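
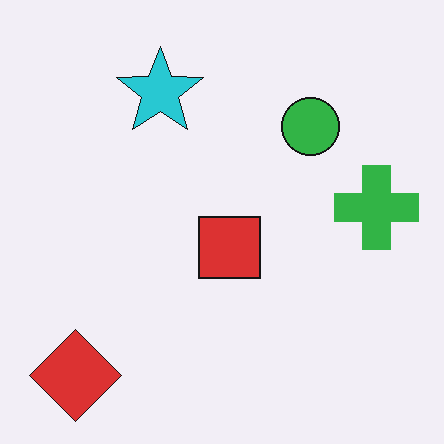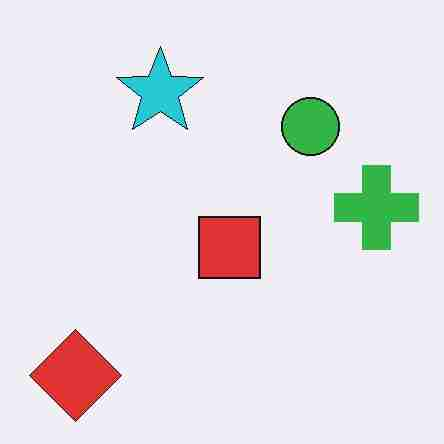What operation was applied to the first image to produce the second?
The image was heavily JPEG-compressed with obvious blocking artifacts.

Blocky 8×8 compression artifacts appear around shape edges and the flat background shows ringing — characteristic JPEG degradation.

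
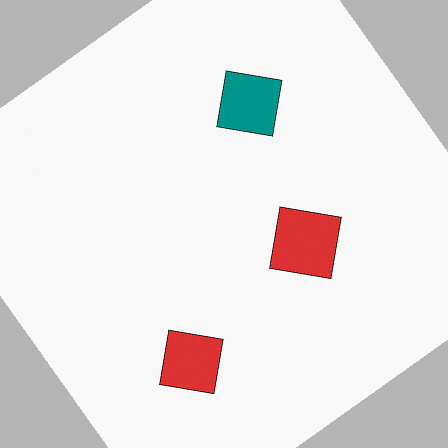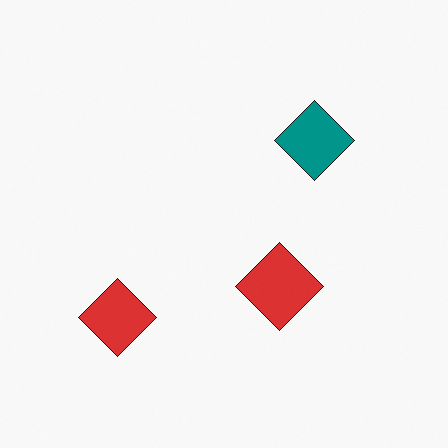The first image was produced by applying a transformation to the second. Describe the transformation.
The image was rotated counter-clockwise by a large amount — several tens of degrees.

Every shape is tilted by the same angle and the image corners show triangular fill wedges — a whole-image rotation by a non-right angle.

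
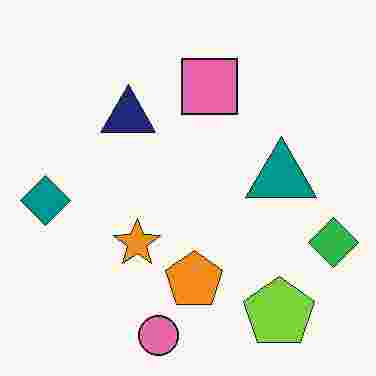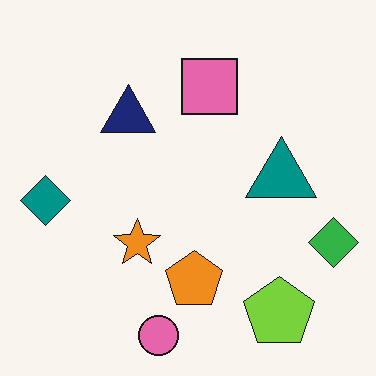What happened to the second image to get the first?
The image was heavily JPEG-compressed with obvious blocking artifacts.

Blocky 8×8 compression artifacts appear around shape edges and the flat background shows ringing — characteristic JPEG degradation.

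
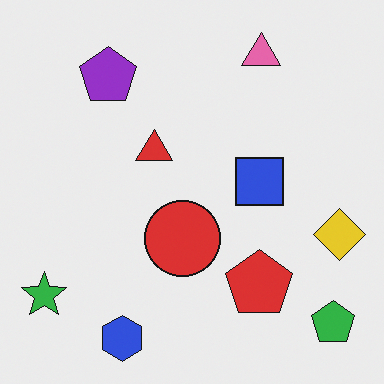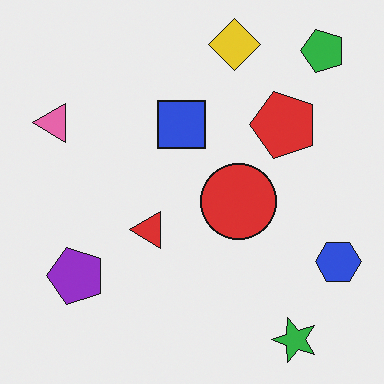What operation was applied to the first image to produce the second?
This is the original image rotated 90° counter-clockwise.

The green pentagon sits in the bottom-right of the first image and the top-right of the second — consistent with a whole-image 90° counter-clockwise rotation.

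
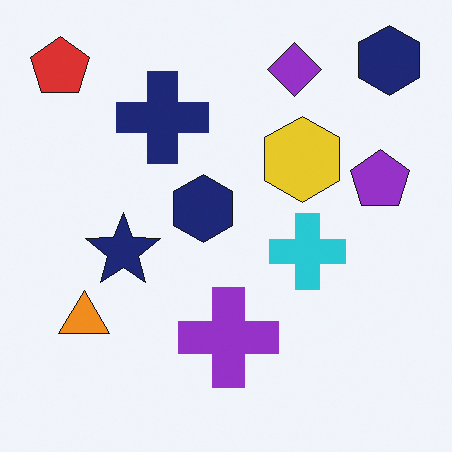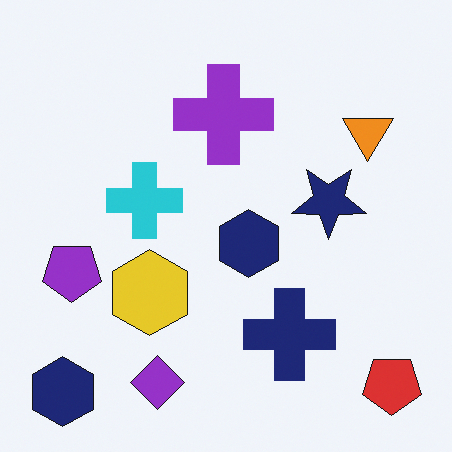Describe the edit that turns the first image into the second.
It was rotated 180°.

The red pentagon sits in the top-left of the first image and the bottom-right of the second — consistent with a whole-image 180° rotation.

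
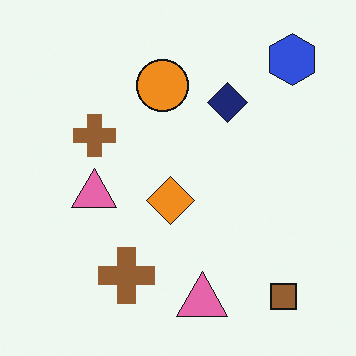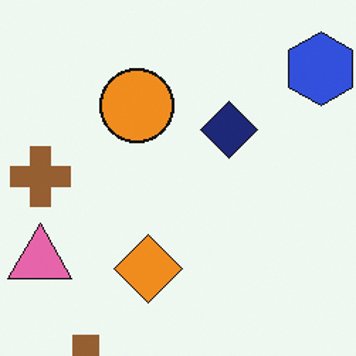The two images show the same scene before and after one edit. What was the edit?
The transformation is: cropped to a modestly smaller region and rescaled.

The visible shapes are larger and the field of view is narrower; shapes near the original edges may be partly or wholly outside the frame — a crop-and-rescale.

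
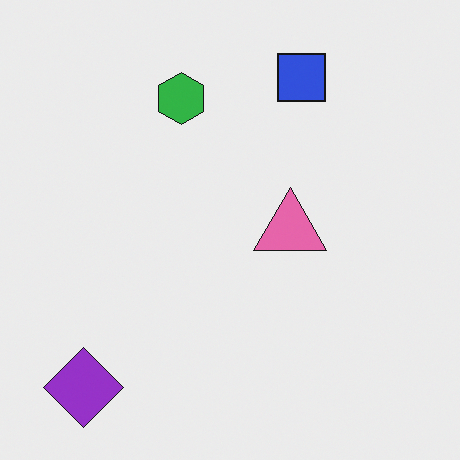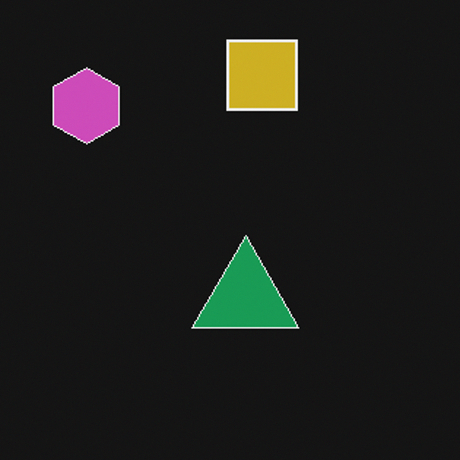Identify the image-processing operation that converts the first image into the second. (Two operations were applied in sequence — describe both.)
It was color-inverted (negative), then cropped slightly and scaled back up.

The light background has become dark and every shape's color is its complement — a photographic negative. The visible shapes are larger and the field of view is narrower; shapes near the original edges may be partly or wholly outside the frame — a crop-and-rescale.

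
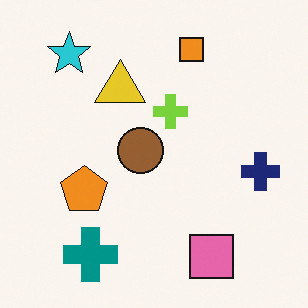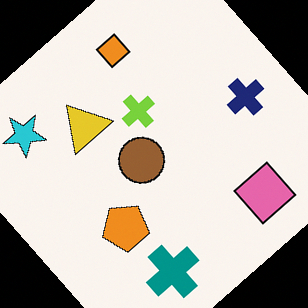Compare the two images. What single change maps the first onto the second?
The second image is the first rotated counter-clockwise by a large amount — several tens of degrees.

Every shape is tilted by the same angle and the image corners show triangular fill wedges — a whole-image rotation by a non-right angle.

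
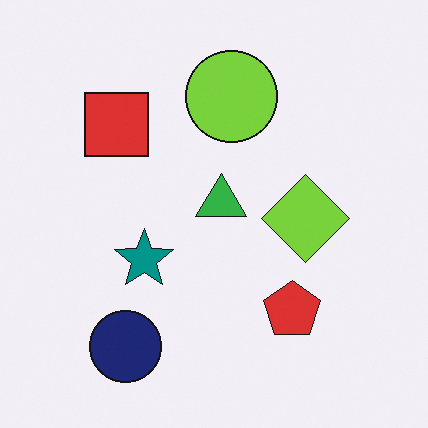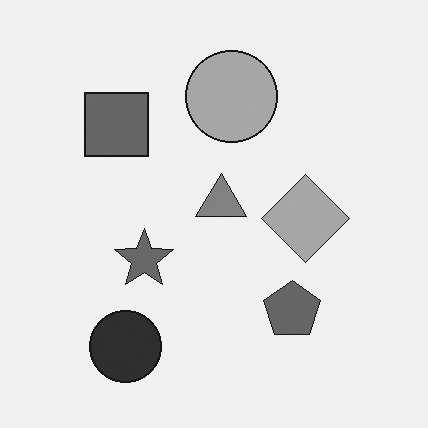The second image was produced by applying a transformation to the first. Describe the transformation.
The transformation is: converted to grayscale.

All color is removed — every shape is now a shade of grey.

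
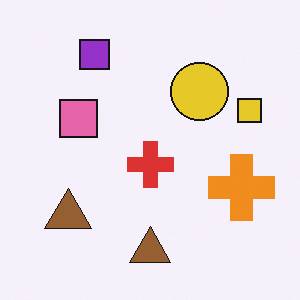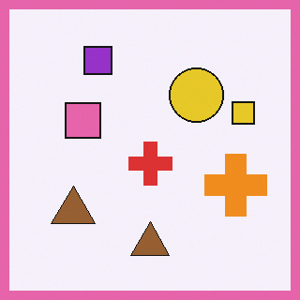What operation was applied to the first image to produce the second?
The image was framed with a pink border.

A solid pink frame runs around the edge of the second image, with the content slightly shrunk inside it.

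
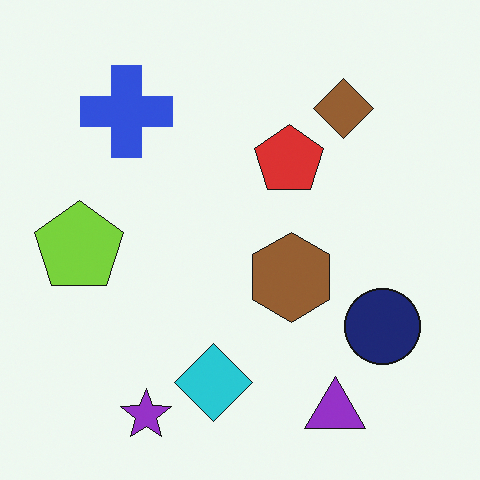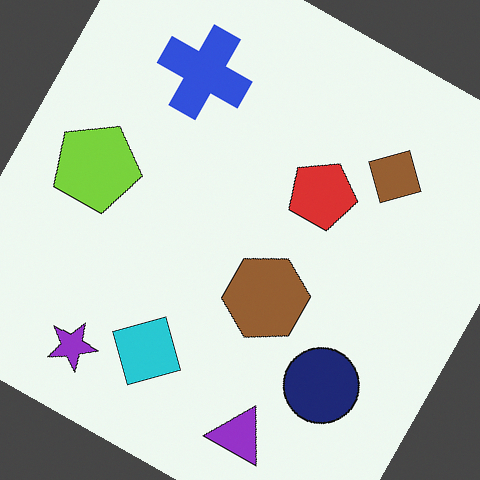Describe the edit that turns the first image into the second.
The image was rotated clockwise by a moderate amount.

Every shape is tilted by the same angle and the image corners show triangular fill wedges — a whole-image rotation by a non-right angle.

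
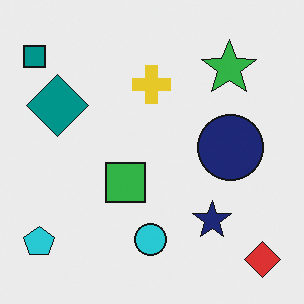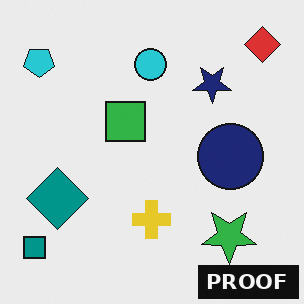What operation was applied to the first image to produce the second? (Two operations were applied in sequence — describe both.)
The transformation is: flipped vertically (top ↔ bottom), then watermarked with the text "PROOF" in the lower-right corner.

The red diamond is in the bottom-right of the first image and the top-right of the second — shapes on opposite sides of the horizontal midline have swapped in a mirror flip. A dark label reading "PROOF" appears in the lower-right corner.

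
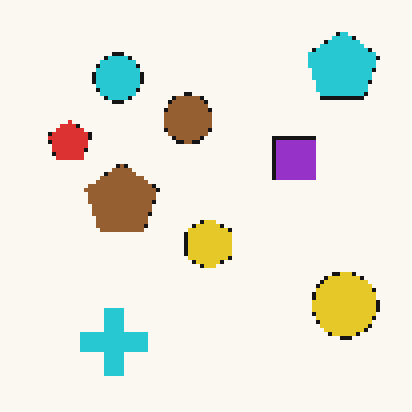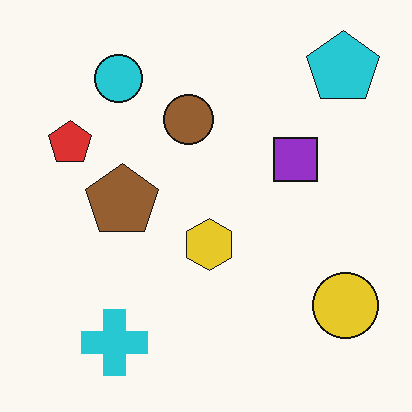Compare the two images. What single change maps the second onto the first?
Lightly pixelated (a mild mosaic effect).

Shapes are reduced to large square blocks; fine edges and outlines are lost — a downscale-then-upscale (mosaic) effect.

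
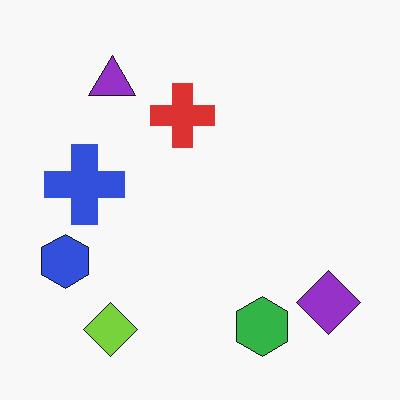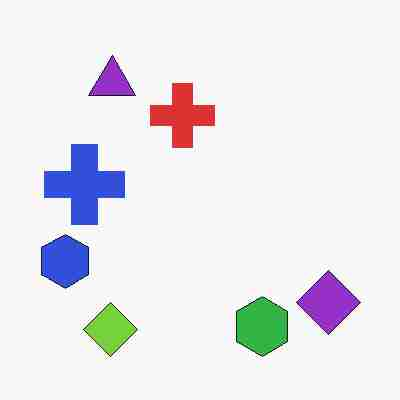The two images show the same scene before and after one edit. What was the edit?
The image was degraded with heavy JPEG compression.

Blocky 8×8 compression artifacts appear around shape edges and the flat background shows ringing — characteristic JPEG degradation.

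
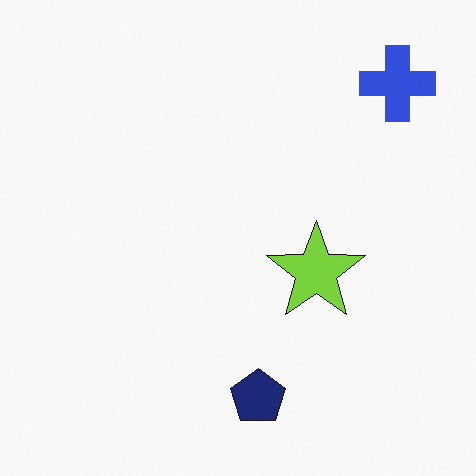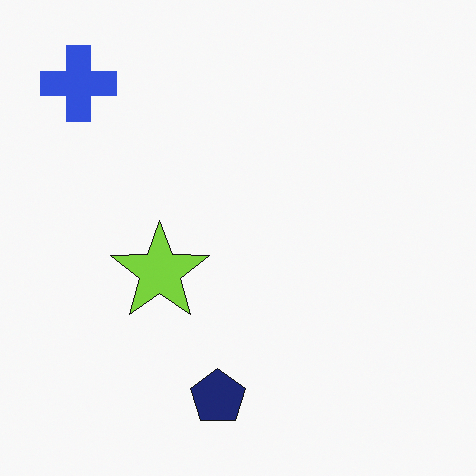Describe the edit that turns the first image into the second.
Flipped horizontally (left ↔ right).

The blue cross is in the top-right of the first image and the top-left of the second — shapes on opposite sides of the vertical midline have swapped in a mirror flip.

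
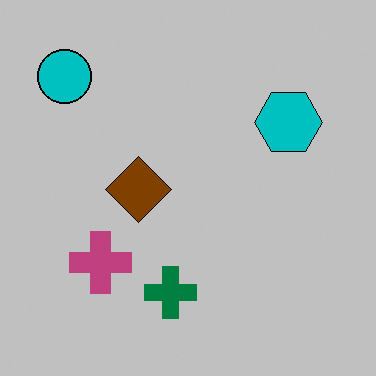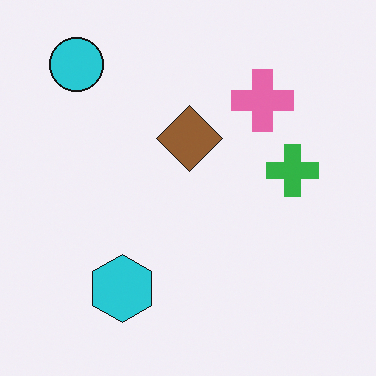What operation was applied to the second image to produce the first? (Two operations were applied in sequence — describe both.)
The first image is the second heavily posterized to just a handful of flat colors, then transposed (reflected across the top-left ↔ bottom-right diagonal).

Each flat color has snapped to a coarser quantized level — most visibly, the near-white background has dropped to a flat grey. Shapes have swapped their row and column positions — what was in the top-right is now in the bottom-left — a diagonal reflection.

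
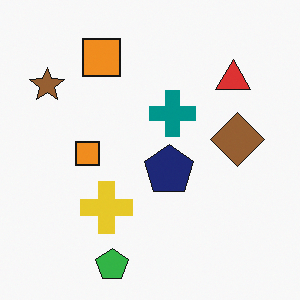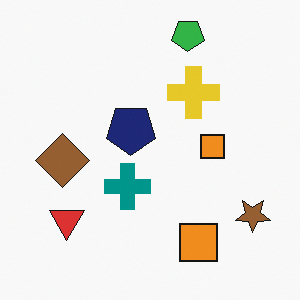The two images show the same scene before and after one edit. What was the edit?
It was rotated 180°.

The brown star sits in the top-left of the first image and the bottom-right of the second — consistent with a whole-image 180° rotation.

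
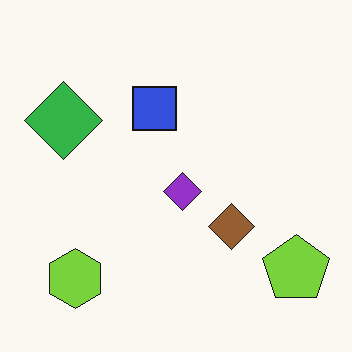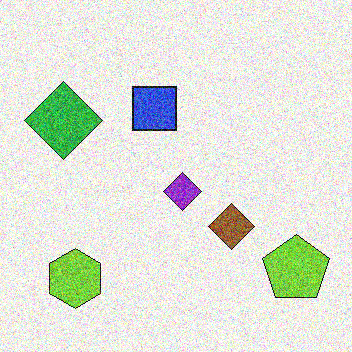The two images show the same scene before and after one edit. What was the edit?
Degraded with heavy additive noise.

Random speckle covers the whole image, including the flat background.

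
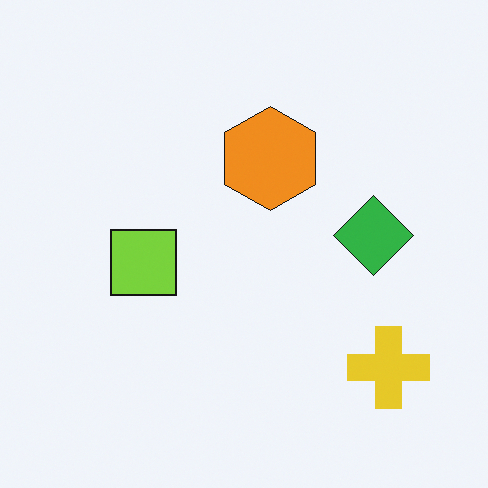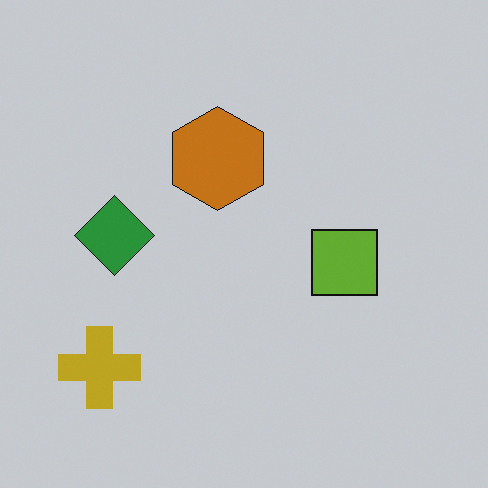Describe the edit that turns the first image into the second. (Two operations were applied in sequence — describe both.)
It was darkened a little, then flipped horizontally (left ↔ right).

Every pixel — background and shapes alike — is uniformly darkened. The yellow cross is in the bottom-right of the first image and the bottom-left of the second — shapes on opposite sides of the vertical midline have swapped in a mirror flip.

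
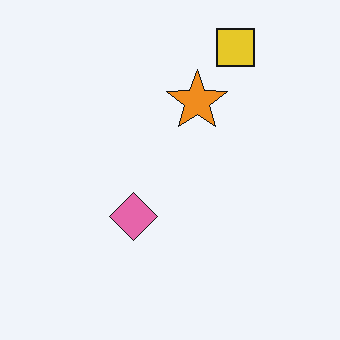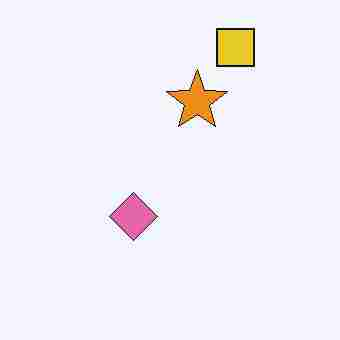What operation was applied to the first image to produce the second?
This is the original image degraded with heavy JPEG compression.

Blocky 8×8 compression artifacts appear around shape edges and the flat background shows ringing — characteristic JPEG degradation.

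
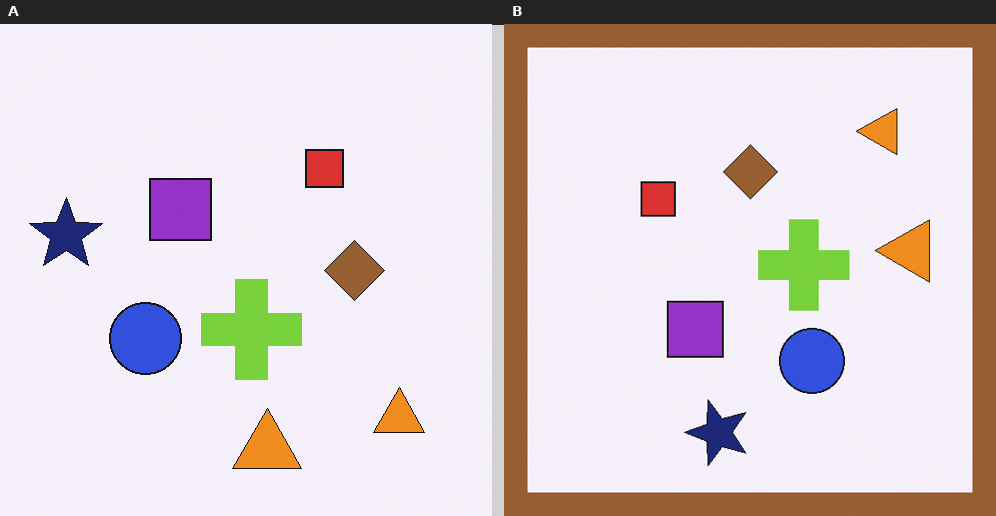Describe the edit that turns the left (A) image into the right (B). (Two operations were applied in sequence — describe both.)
This is the original image rotated 90° counter-clockwise, then framed with a brown border.

The navy star sits in the left of the left (A) image and the bottom of the right (B) — consistent with a whole-image 90° counter-clockwise rotation. A solid brown frame runs around the edge of the right (B) image, with the content slightly shrunk inside it.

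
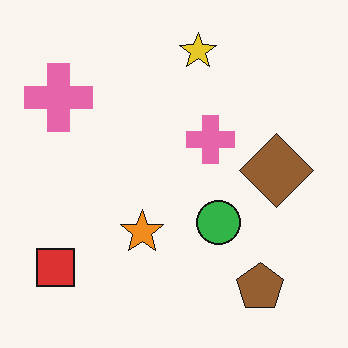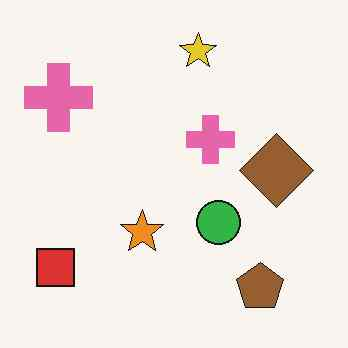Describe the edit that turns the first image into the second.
It was given moderate JPEG compression.

Blocky 8×8 compression artifacts appear around shape edges and the flat background shows ringing — characteristic JPEG degradation.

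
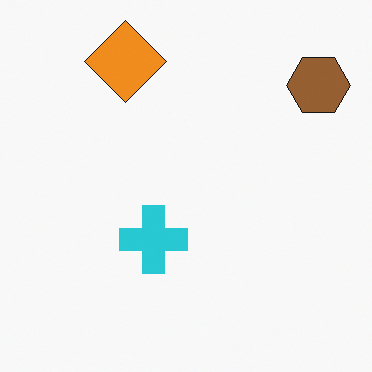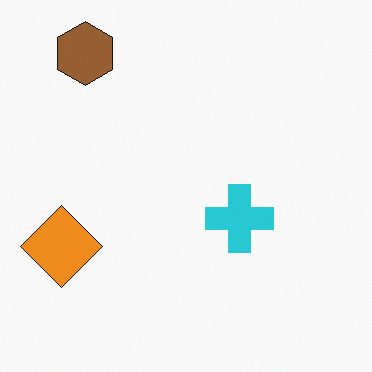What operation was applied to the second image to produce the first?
This is the original image rotated 90° clockwise.

The brown hexagon sits in the top-left of the second image and the top-right of the first — consistent with a whole-image 90° clockwise rotation.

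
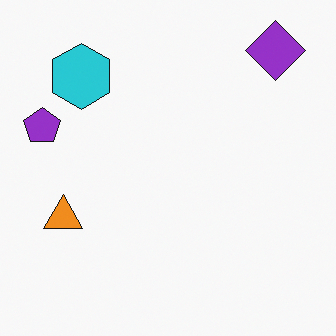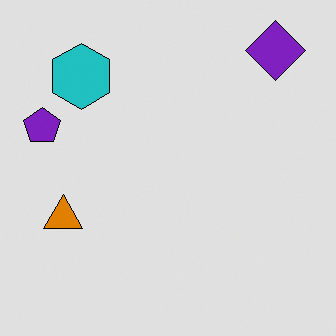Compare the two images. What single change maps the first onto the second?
The second image is the first posterized to a reduced palette.

Each flat color has snapped to a coarser quantized level — most visibly, the near-white background has dropped to a flat grey.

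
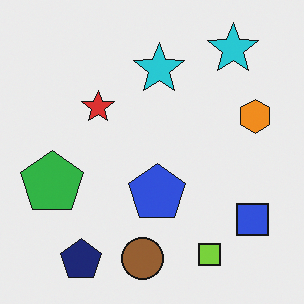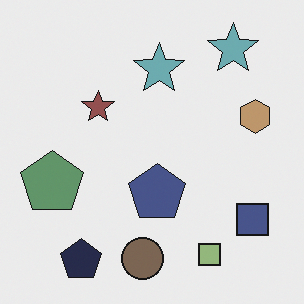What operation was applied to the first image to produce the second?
The transformation is: heavily desaturated.

All colors are more muted and greyish — a global saturation change.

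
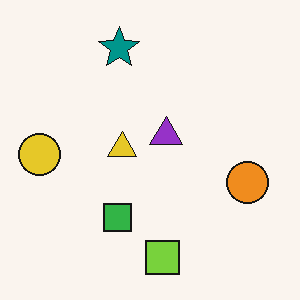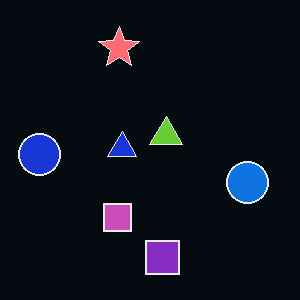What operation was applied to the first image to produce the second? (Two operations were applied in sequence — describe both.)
It was JPEG-compressed with visible artifacts, then color-inverted (negative).

Blocky 8×8 compression artifacts appear around shape edges and the flat background shows ringing — characteristic JPEG degradation. The light background has become dark and every shape's color is its complement — a photographic negative.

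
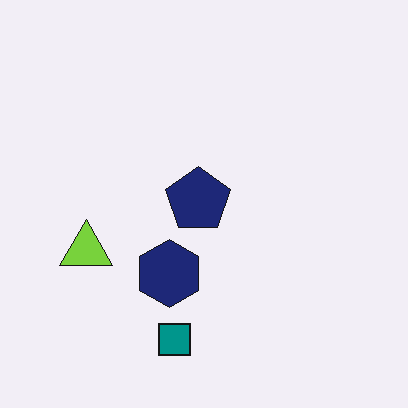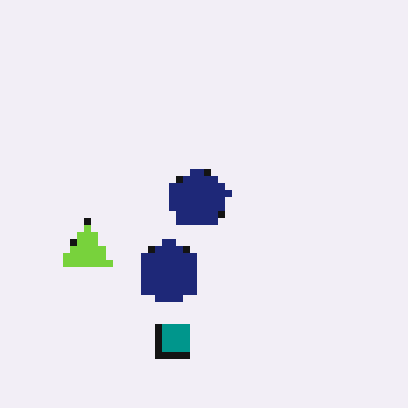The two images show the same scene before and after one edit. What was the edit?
Pixelated into visible square blocks.

Shapes are reduced to large square blocks; fine edges and outlines are lost — a downscale-then-upscale (mosaic) effect.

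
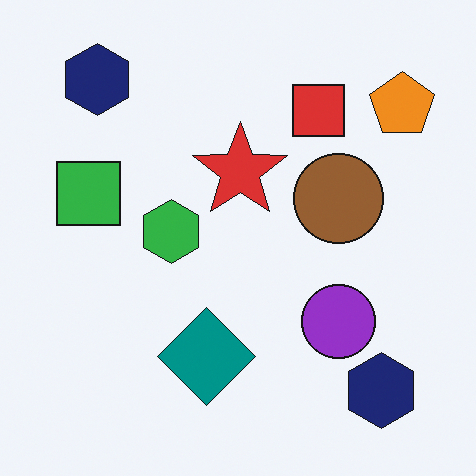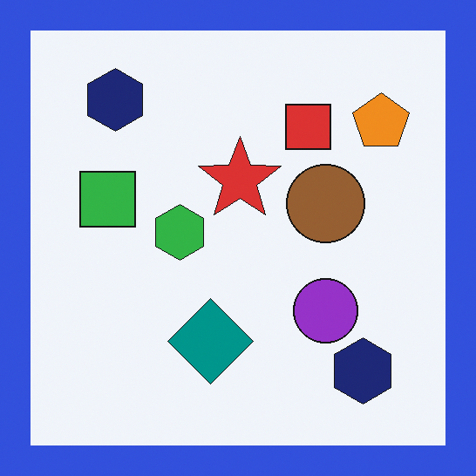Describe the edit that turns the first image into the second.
The image was framed with a blue border.

A solid blue frame runs around the edge of the second image, with the content slightly shrunk inside it.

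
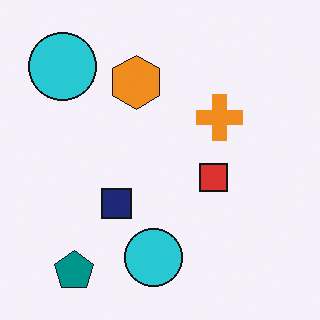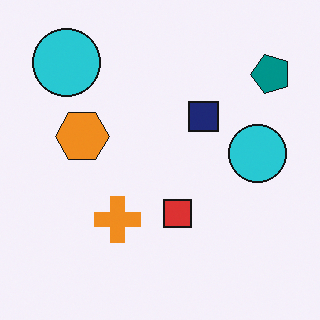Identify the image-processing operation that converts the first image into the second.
The transformation is: transposed (reflected across the top-left ↔ bottom-right diagonal).

Shapes have swapped their row and column positions — what was in the top-right is now in the bottom-left — a diagonal reflection.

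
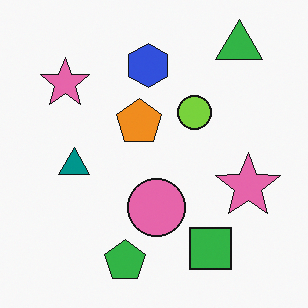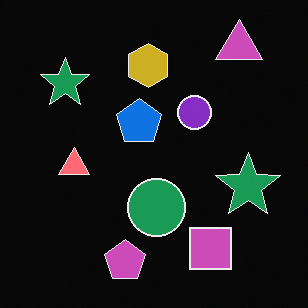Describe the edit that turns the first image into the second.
Color-inverted (negative).

The light background has become dark and every shape's color is its complement — a photographic negative.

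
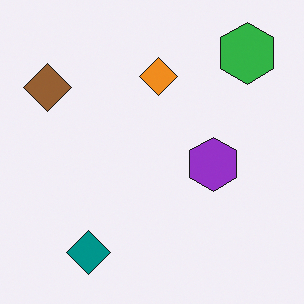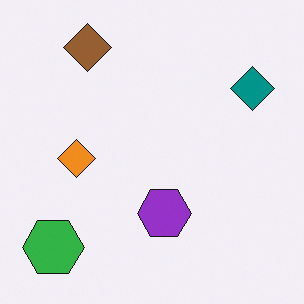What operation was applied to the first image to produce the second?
The image was transposed (reflected across the top-left ↔ bottom-right diagonal).

Shapes have swapped their row and column positions — what was in the top-right is now in the bottom-left — a diagonal reflection.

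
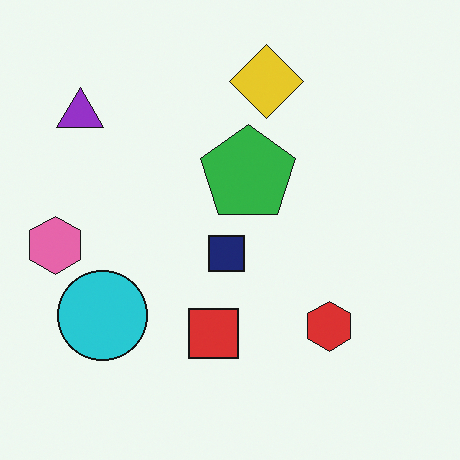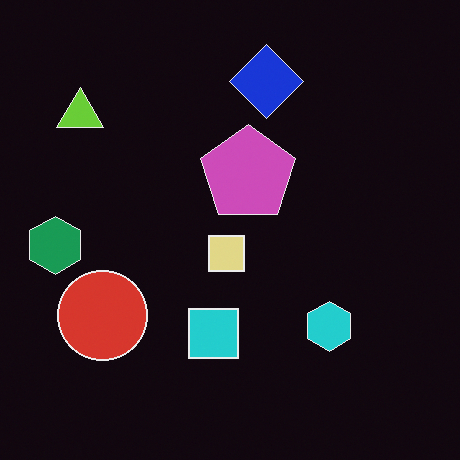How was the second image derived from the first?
This is the original image color-inverted (negative).

The light background has become dark and every shape's color is its complement — a photographic negative.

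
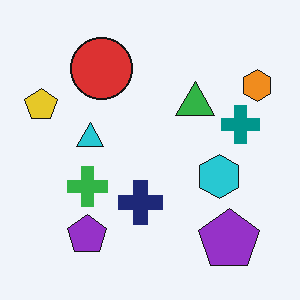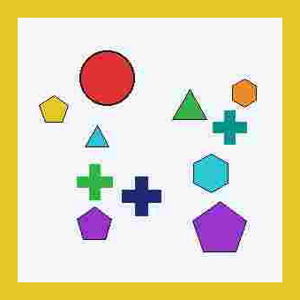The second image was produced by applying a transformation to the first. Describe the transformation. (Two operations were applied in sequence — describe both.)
Degraded with heavy JPEG compression, then framed with a yellow border.

Blocky 8×8 compression artifacts appear around shape edges and the flat background shows ringing — characteristic JPEG degradation. A solid yellow frame runs around the edge of the second image, with the content slightly shrunk inside it.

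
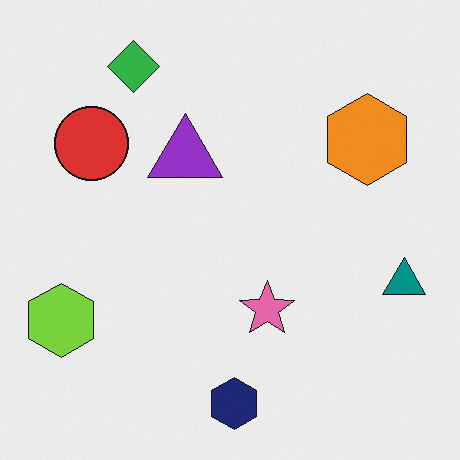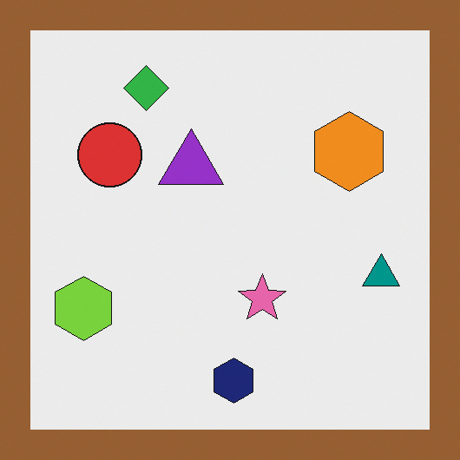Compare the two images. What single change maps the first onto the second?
Framed with a brown border.

A solid brown frame runs around the edge of the second image, with the content slightly shrunk inside it.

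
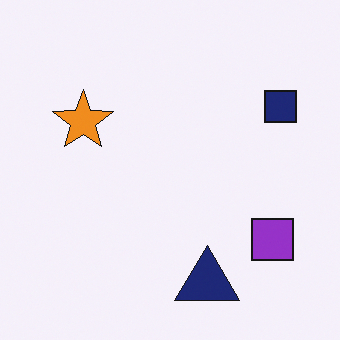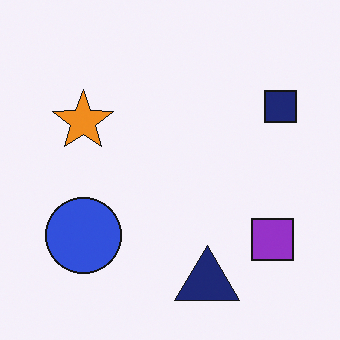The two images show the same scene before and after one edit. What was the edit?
Overlaid with an additional blue circle.

A blue circle appears in the second image that is absent from the first.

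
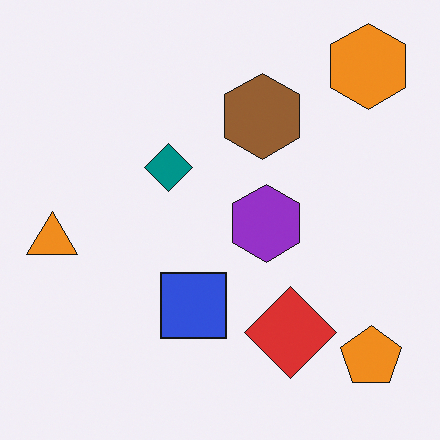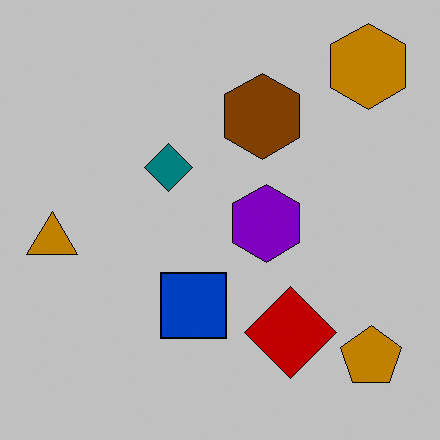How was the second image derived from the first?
It was heavily posterized to just a handful of flat colors.

Each flat color has snapped to a coarser quantized level — most visibly, the near-white background has dropped to a flat grey.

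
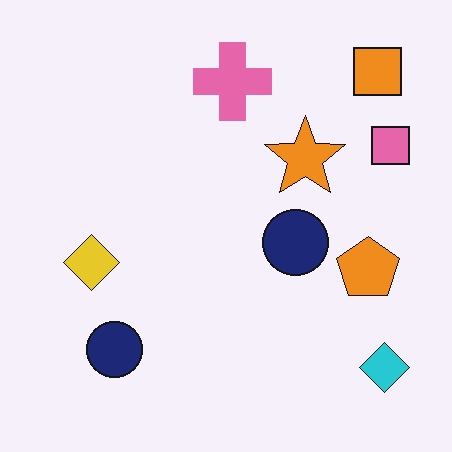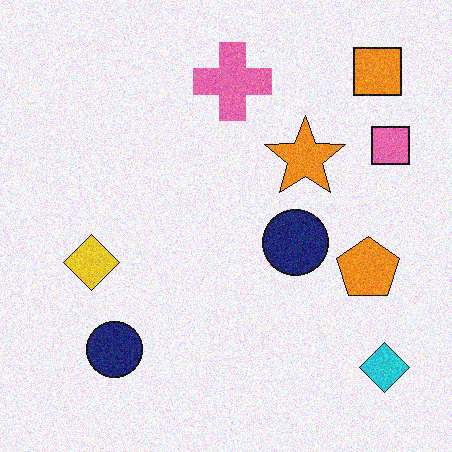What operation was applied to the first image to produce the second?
The transformation is: degraded with visible gaussian noise.

Random speckle covers the whole image, including the flat background.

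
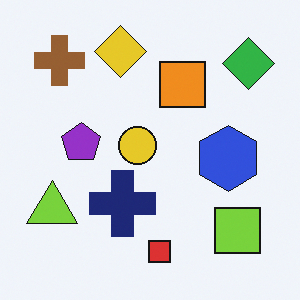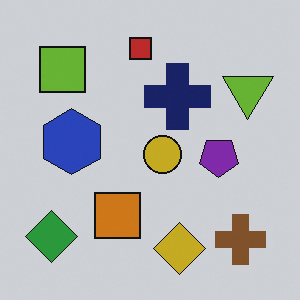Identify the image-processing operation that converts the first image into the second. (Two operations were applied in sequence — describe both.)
The image was rotated 180°, then slightly darkened.

The green diamond sits in the top-right of the first image and the bottom-left of the second — consistent with a whole-image 180° rotation. Every pixel — background and shapes alike — is uniformly darkened.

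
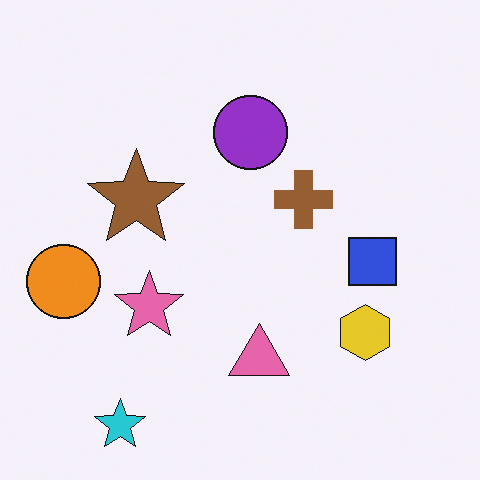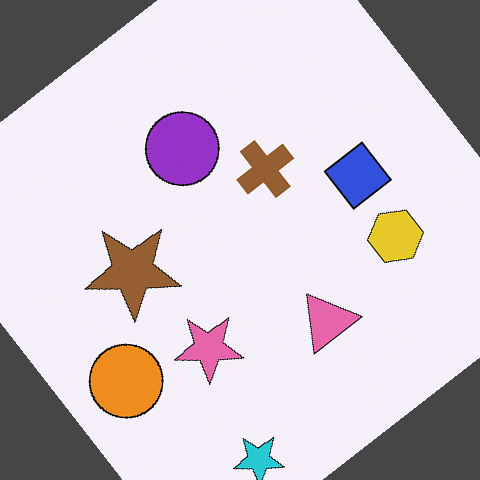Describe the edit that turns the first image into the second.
The second image is the first rotated counter-clockwise by a large amount — several tens of degrees.

Every shape is tilted by the same angle and the image corners show triangular fill wedges — a whole-image rotation by a non-right angle.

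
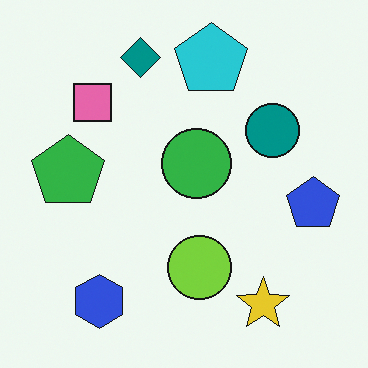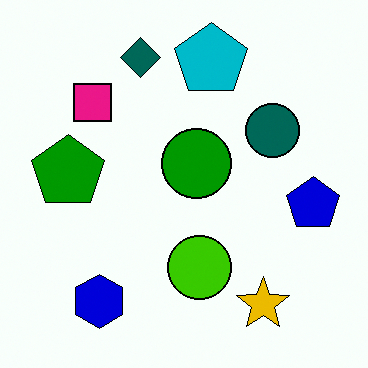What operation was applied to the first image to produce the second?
Given much higher contrast.

Tones are pushed away from mid-grey across the whole image — a global contrast change.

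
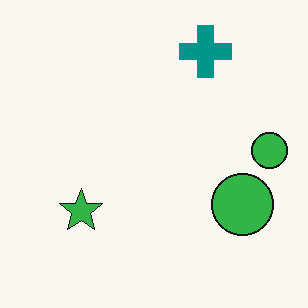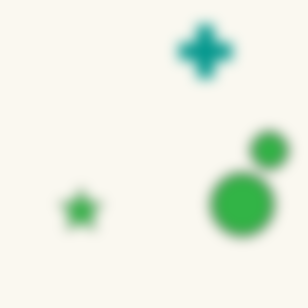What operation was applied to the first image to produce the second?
It was heavily blurred.

Shape edges and outlines are uniformly softened across the whole image.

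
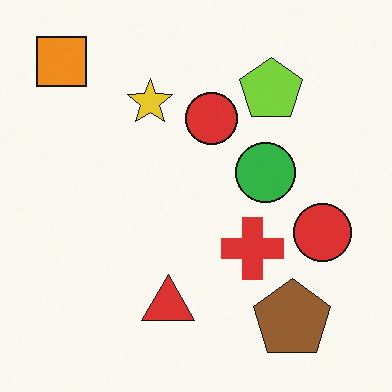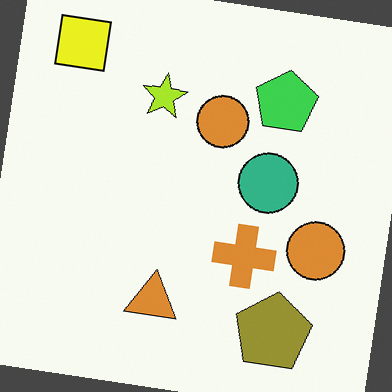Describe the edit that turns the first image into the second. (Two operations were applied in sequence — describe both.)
The image was hue-shifted slightly, then rotated clockwise by a small amount.

Every shape's color has rotated by the same amount around the hue wheel — a uniform hue shift. Every shape is tilted by the same angle and the image corners show triangular fill wedges — a whole-image rotation by a non-right angle.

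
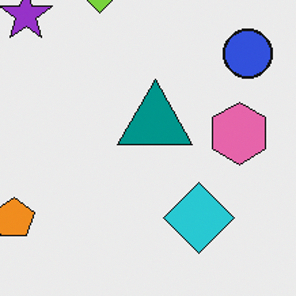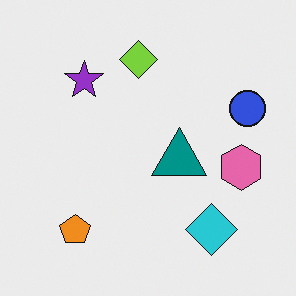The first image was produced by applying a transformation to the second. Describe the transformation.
The image was cropped slightly and scaled back up.

The visible shapes are larger and the field of view is narrower; shapes near the original edges may be partly or wholly outside the frame — a crop-and-rescale.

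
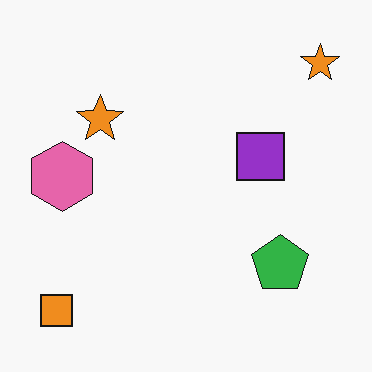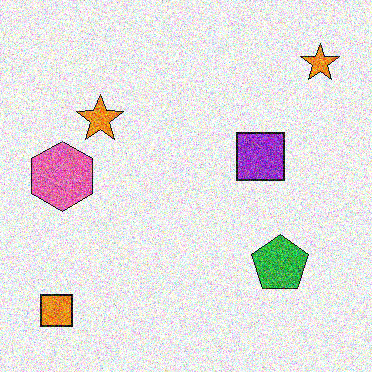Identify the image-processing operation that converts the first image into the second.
The transformation is: degraded with heavy additive noise.

Random speckle covers the whole image, including the flat background.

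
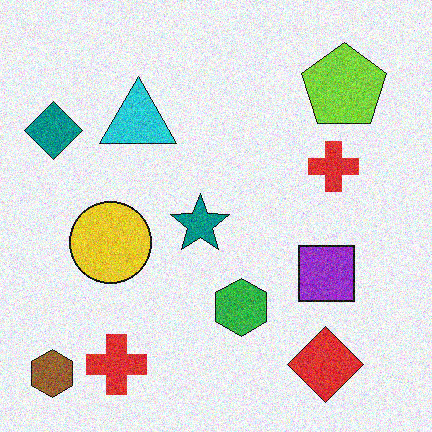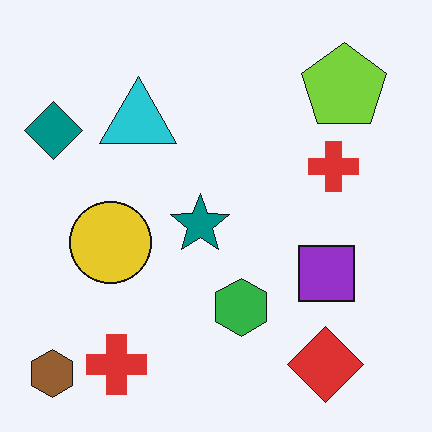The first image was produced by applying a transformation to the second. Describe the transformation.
Degraded with moderate additive noise.

Random speckle covers the whole image, including the flat background.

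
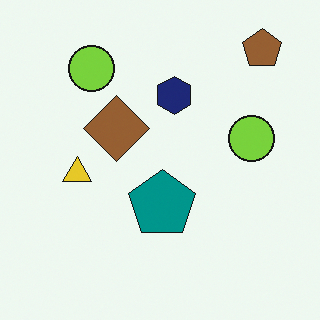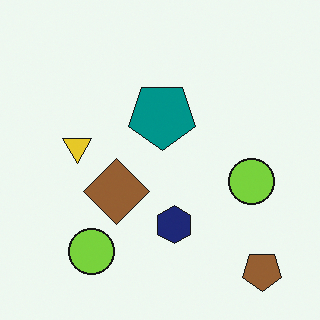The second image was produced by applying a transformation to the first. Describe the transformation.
It was flipped vertically (top ↔ bottom).

The brown pentagon is in the top-right of the first image and the bottom-right of the second — shapes on opposite sides of the horizontal midline have swapped in a mirror flip.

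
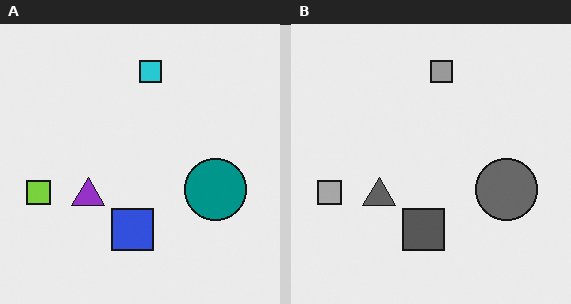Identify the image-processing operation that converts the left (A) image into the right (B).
This is the original image converted to grayscale.

All color is removed — every shape is now a shade of grey.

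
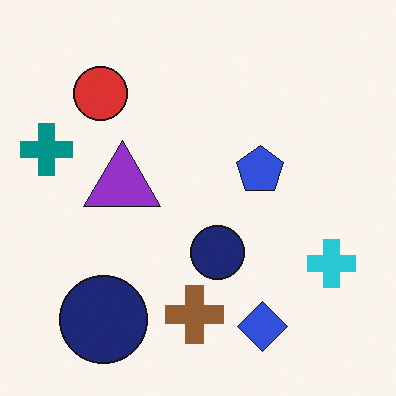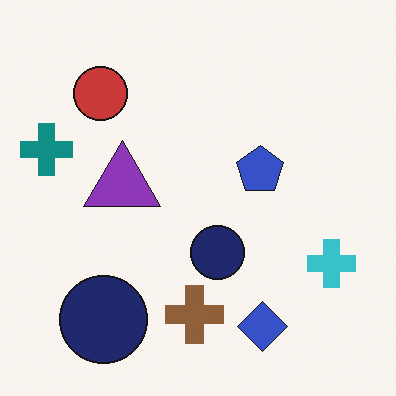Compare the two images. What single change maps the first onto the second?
The second image is the first slightly desaturated.

All colors are more muted and greyish — a global saturation change.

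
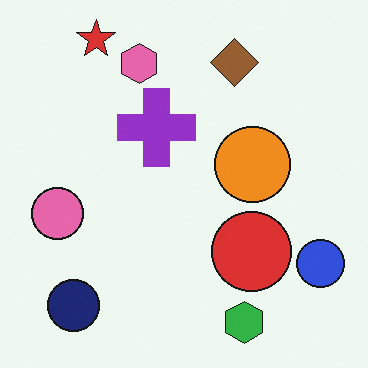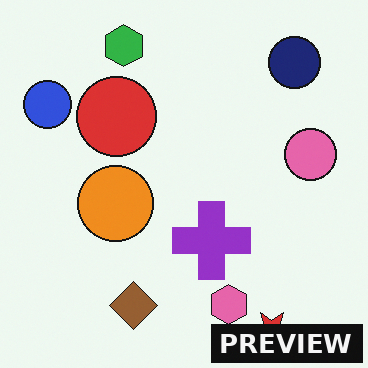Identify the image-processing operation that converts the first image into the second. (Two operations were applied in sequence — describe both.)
The image was rotated 180°, then watermarked with the text "PREVIEW" in the lower-right corner.

The red star sits in the top-left of the first image and the bottom-right of the second — consistent with a whole-image 180° rotation. A dark label reading "PREVIEW" appears in the lower-right corner.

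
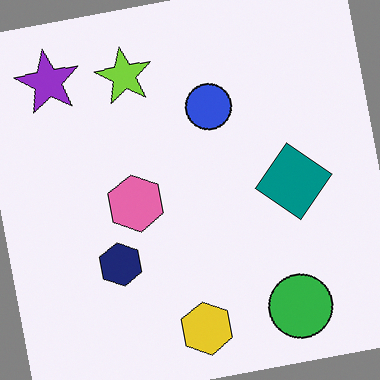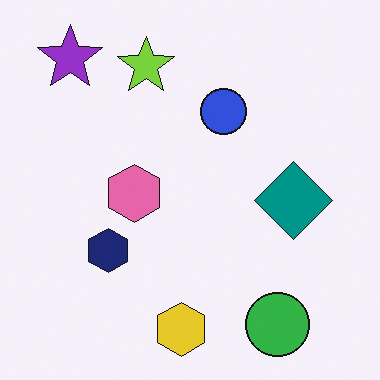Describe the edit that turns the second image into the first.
Rotated counter-clockwise by a slight angle.

Every shape is tilted by the same angle and the image corners show triangular fill wedges — a whole-image rotation by a non-right angle.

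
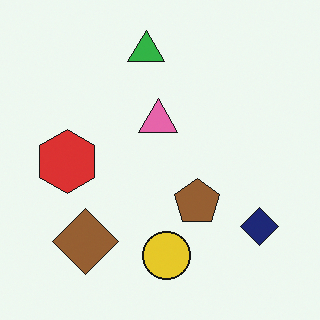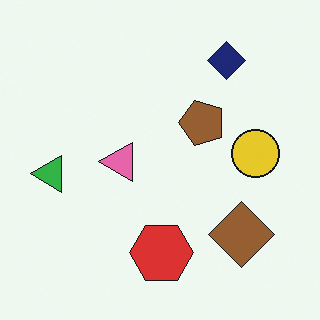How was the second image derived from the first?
It was rotated 90° counter-clockwise.

The navy diamond sits in the bottom-right of the first image and the top-right of the second — consistent with a whole-image 90° counter-clockwise rotation.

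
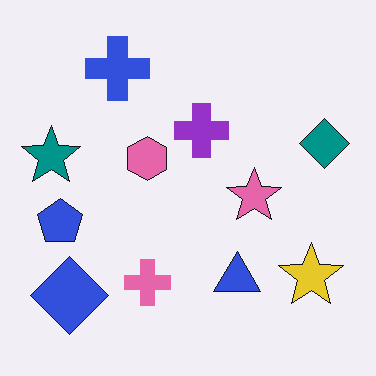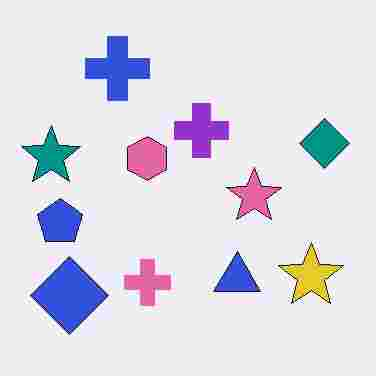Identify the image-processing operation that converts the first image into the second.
The image was degraded with heavy JPEG compression.

Blocky 8×8 compression artifacts appear around shape edges and the flat background shows ringing — characteristic JPEG degradation.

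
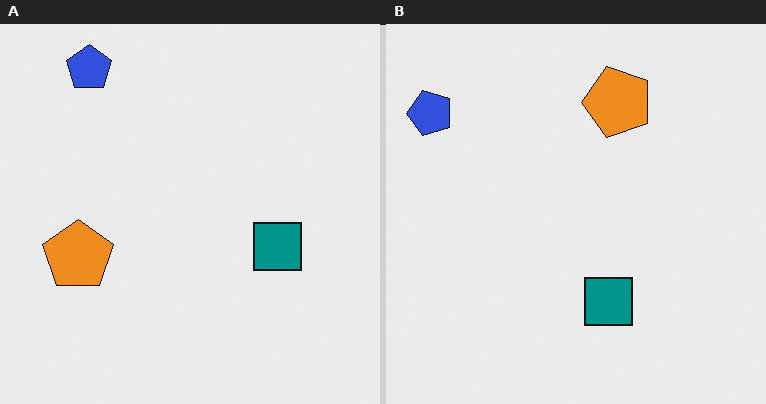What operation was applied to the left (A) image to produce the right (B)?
Transposed (reflected across the top-left ↔ bottom-right diagonal).

Shapes have swapped their row and column positions — what was in the top-right is now in the bottom-left — a diagonal reflection.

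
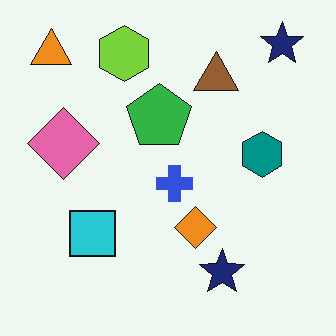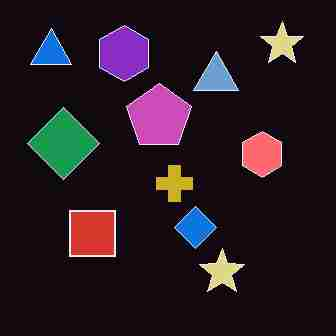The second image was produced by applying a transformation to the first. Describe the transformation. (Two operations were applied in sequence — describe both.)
The second image is the first color-inverted (negative), then heavily JPEG-compressed with obvious blocking artifacts.

The light background has become dark and every shape's color is its complement — a photographic negative. Blocky 8×8 compression artifacts appear around shape edges and the flat background shows ringing — characteristic JPEG degradation.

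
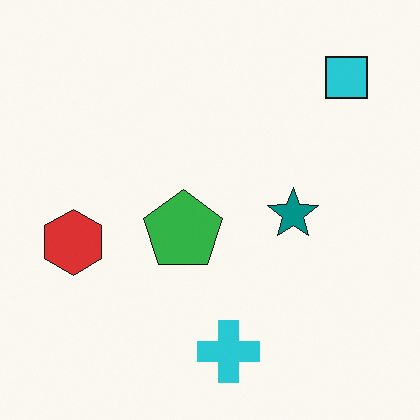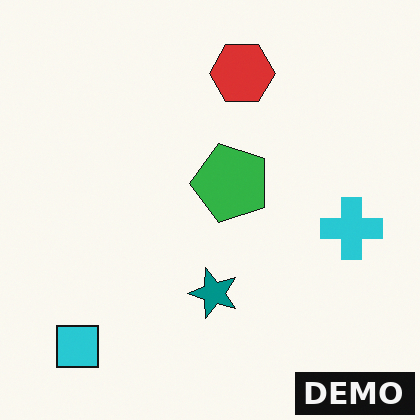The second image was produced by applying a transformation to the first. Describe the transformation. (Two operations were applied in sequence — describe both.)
The transformation is: transposed (reflected across the top-left ↔ bottom-right diagonal), then watermarked with the text "DEMO" in the lower-right corner.

Shapes have swapped their row and column positions — what was in the top-right is now in the bottom-left — a diagonal reflection. A dark label reading "DEMO" appears in the lower-right corner.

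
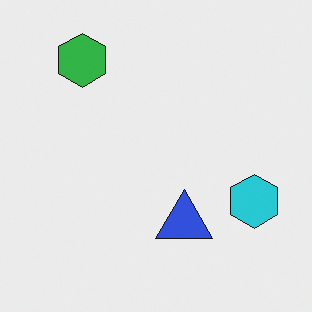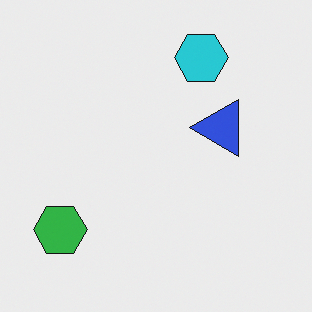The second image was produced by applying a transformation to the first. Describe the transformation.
This is the original image rotated 90° counter-clockwise.

The green hexagon sits in the top-left of the first image and the bottom-left of the second — consistent with a whole-image 90° counter-clockwise rotation.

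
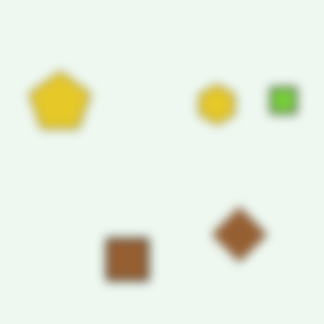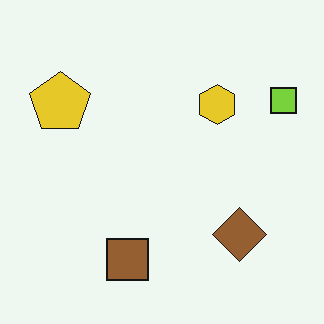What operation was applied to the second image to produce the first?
The image was strongly gaussian-blurred.

Shape edges and outlines are uniformly softened across the whole image.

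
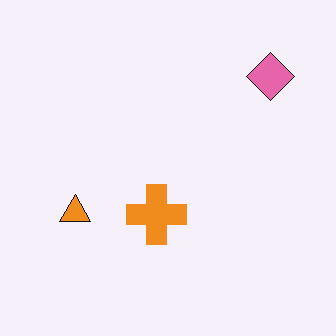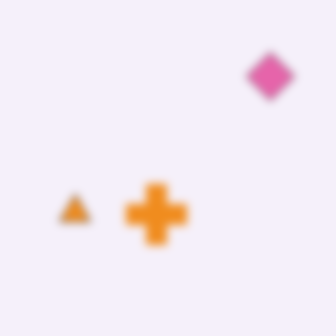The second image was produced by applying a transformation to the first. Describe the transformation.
This is the original image moderately blurred.

Shape edges and outlines are uniformly softened across the whole image.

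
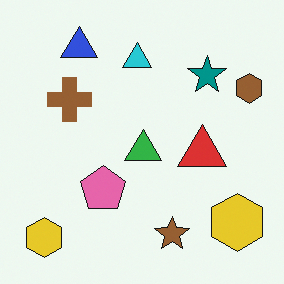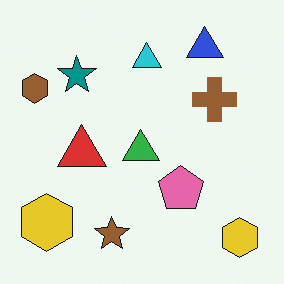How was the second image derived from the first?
The transformation is: flipped horizontally (left ↔ right).

The brown hexagon is in the top-right of the first image and the top-left of the second — shapes on opposite sides of the vertical midline have swapped in a mirror flip.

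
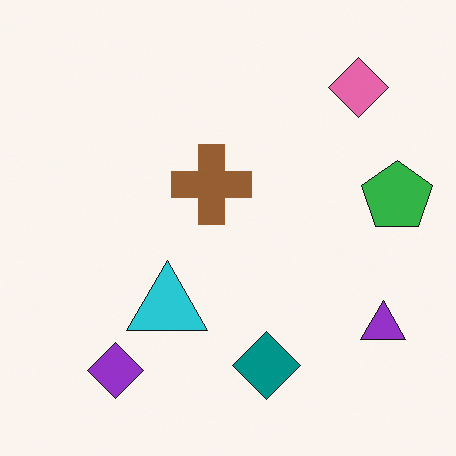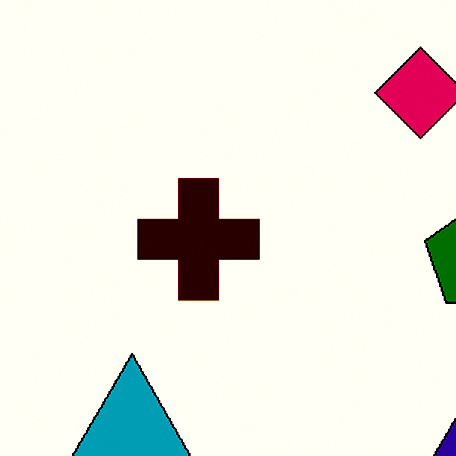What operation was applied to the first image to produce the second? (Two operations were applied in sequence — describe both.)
The image was cropped slightly and scaled back up, then given much higher contrast.

The visible shapes are larger and the field of view is narrower; shapes near the original edges may be partly or wholly outside the frame — a crop-and-rescale. Tones are pushed away from mid-grey across the whole image — a global contrast change.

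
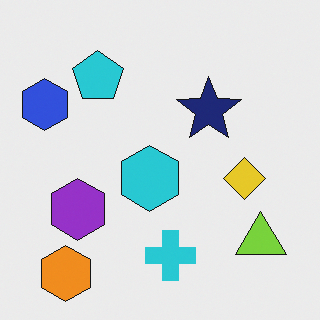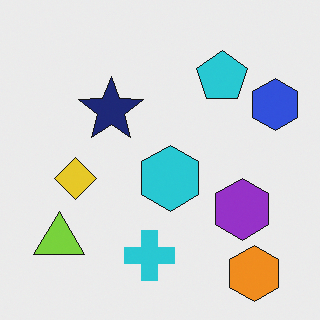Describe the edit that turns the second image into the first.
It was flipped horizontally (left ↔ right).

The blue hexagon is in the top-right of the second image and the top-left of the first — shapes on opposite sides of the vertical midline have swapped in a mirror flip.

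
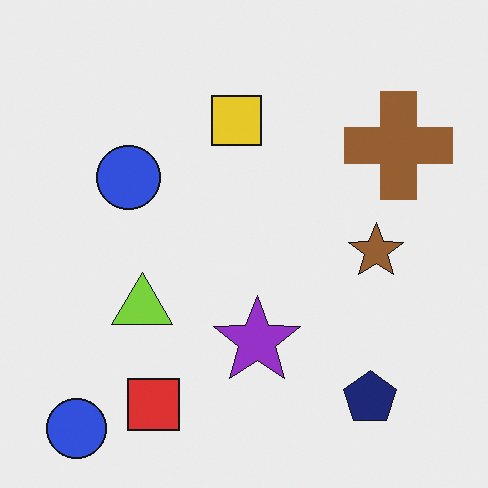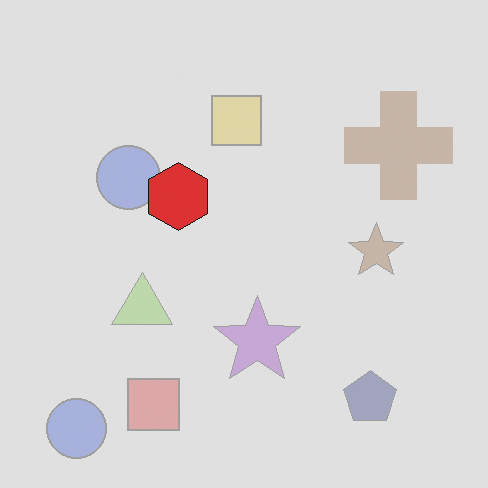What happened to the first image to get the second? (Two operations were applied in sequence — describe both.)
The transformation is: given much lower contrast, then overlaid with an additional red hexagon.

Tones are pushed toward mid-grey across the whole image — a global contrast change. A red hexagon appears in the second image that is absent from the first.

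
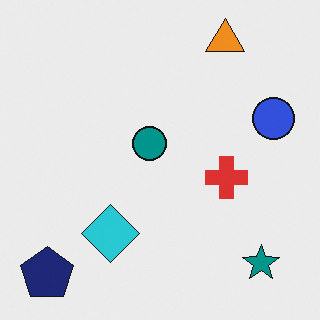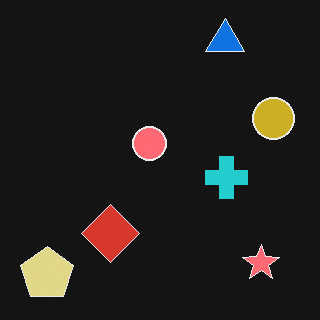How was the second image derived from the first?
The transformation is: color-inverted (negative).

The light background has become dark and every shape's color is its complement — a photographic negative.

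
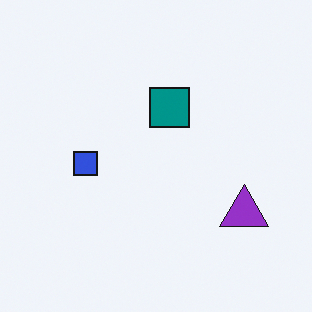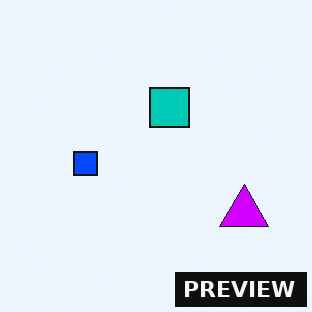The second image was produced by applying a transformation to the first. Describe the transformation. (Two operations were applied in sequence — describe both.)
The image was heavily oversaturated, then watermarked with the text "PREVIEW" in the lower-right corner.

All colors are more vivid — a global saturation change. A dark label reading "PREVIEW" appears in the lower-right corner.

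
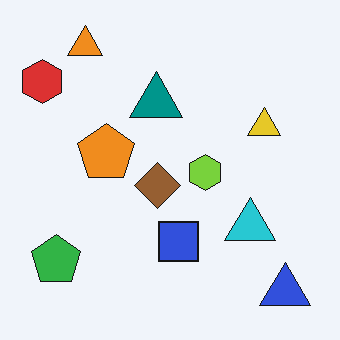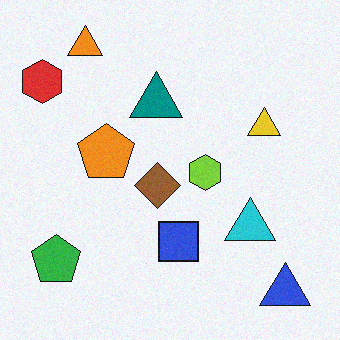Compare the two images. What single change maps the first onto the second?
The image was degraded with light additive noise.

Random speckle covers the whole image, including the flat background.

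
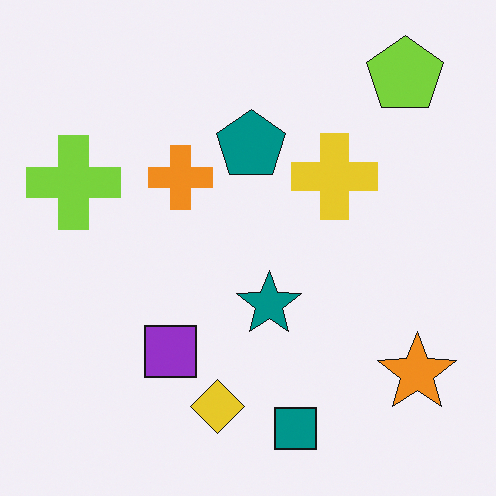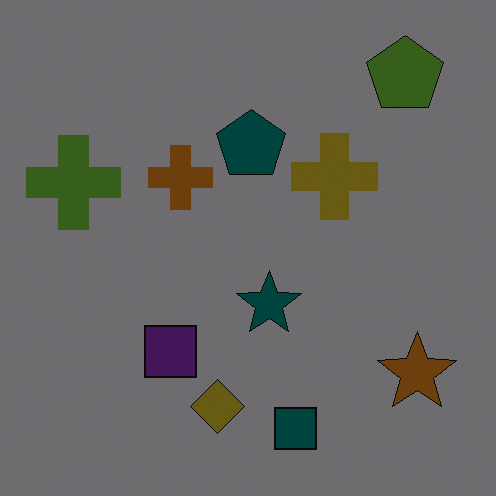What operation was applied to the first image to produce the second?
This is the original image noticeably darkened.

Every pixel — background and shapes alike — is uniformly darkened.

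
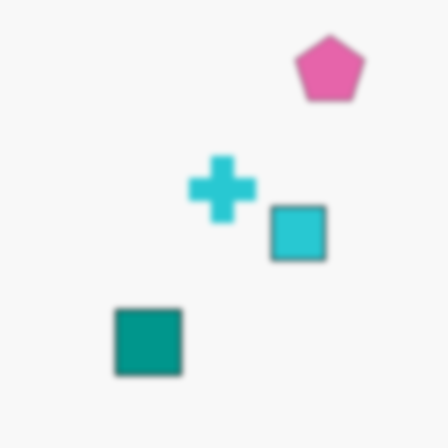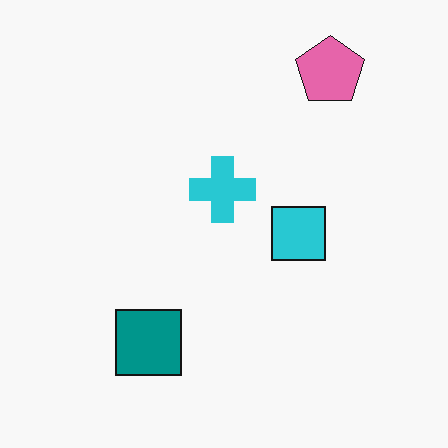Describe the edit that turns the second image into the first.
The image was moderately blurred.

Shape edges and outlines are uniformly softened across the whole image.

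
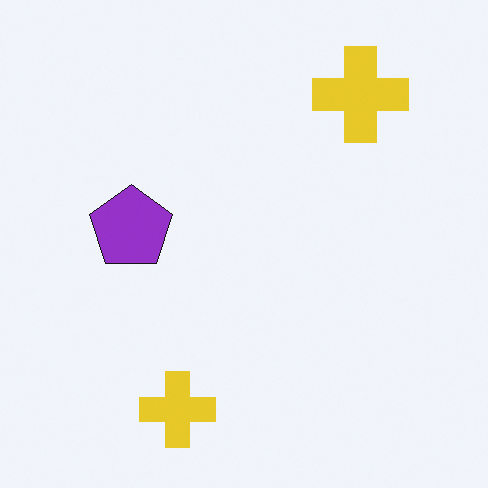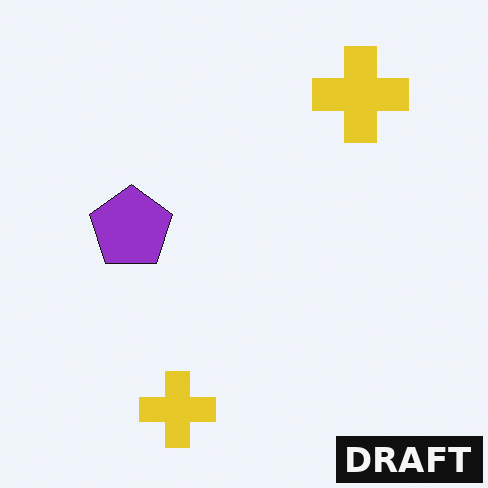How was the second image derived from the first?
This is the original image watermarked with the text "DRAFT" in the lower-right corner.

A dark label reading "DRAFT" appears in the lower-right corner.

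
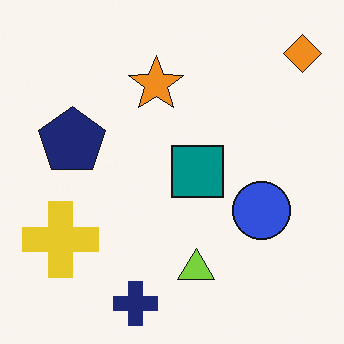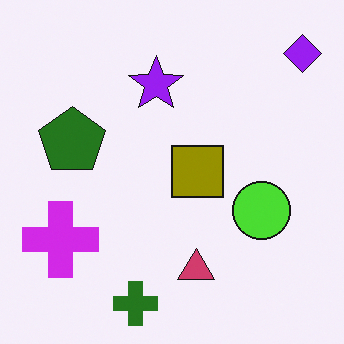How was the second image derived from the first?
The transformation is: hue-shifted through roughly half the color wheel.

Every shape's color has rotated by the same amount around the hue wheel — a uniform hue shift.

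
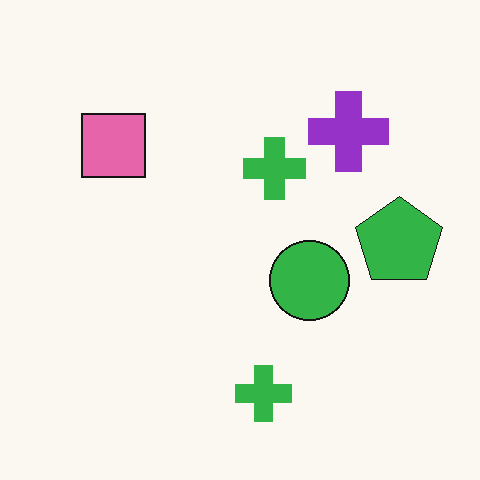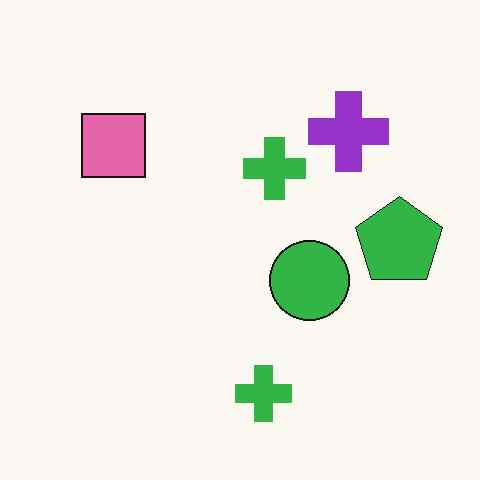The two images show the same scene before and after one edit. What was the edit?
It was given moderate JPEG compression.

Blocky 8×8 compression artifacts appear around shape edges and the flat background shows ringing — characteristic JPEG degradation.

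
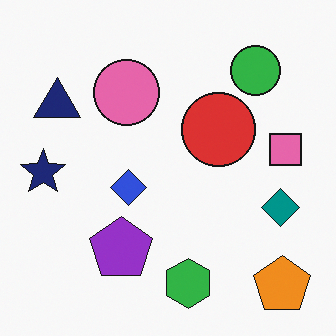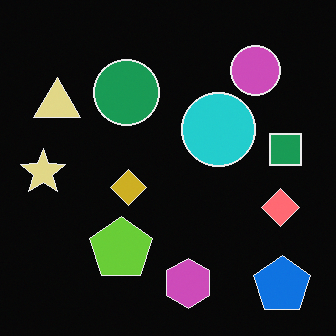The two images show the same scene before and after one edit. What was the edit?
Color-inverted (negative).

The light background has become dark and every shape's color is its complement — a photographic negative.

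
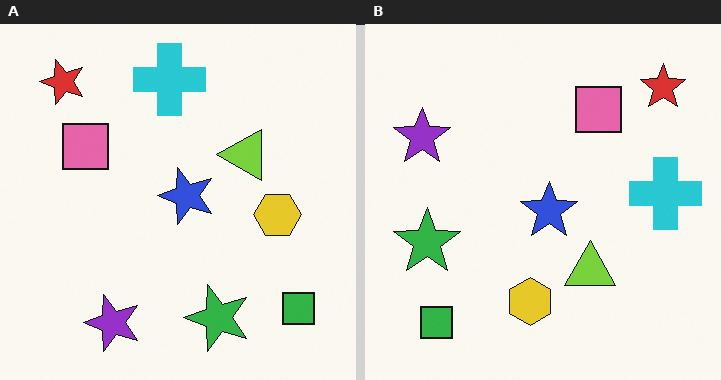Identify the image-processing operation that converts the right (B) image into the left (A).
It was rotated 90° counter-clockwise.

The red star sits in the top-right of the right (B) image and the top-left of the left (A) — consistent with a whole-image 90° counter-clockwise rotation.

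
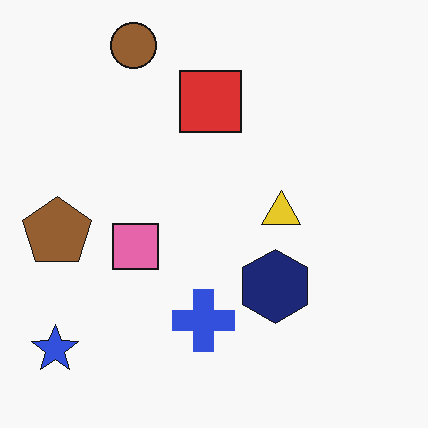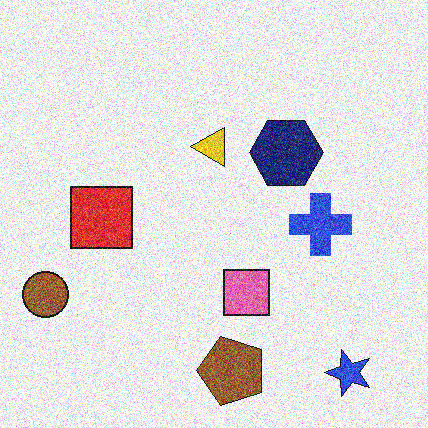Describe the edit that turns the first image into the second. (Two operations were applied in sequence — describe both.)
It was rotated 90° counter-clockwise, then degraded with heavy additive noise.

The blue star sits in the bottom-left of the first image and the bottom-right of the second — consistent with a whole-image 90° counter-clockwise rotation. Random speckle covers the whole image, including the flat background.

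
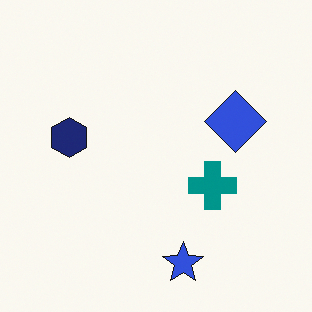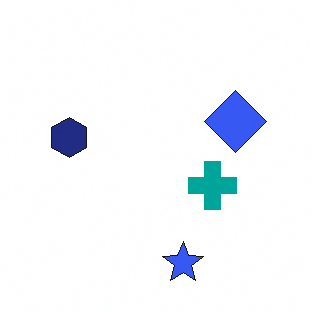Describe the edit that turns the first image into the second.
The image was brightened a little.

Every pixel — background and shapes alike — is uniformly brightened.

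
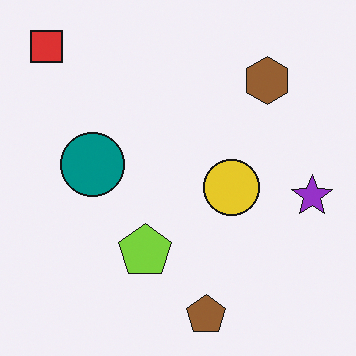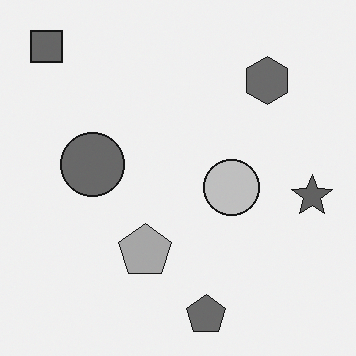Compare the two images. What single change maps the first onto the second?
This is the original image converted to grayscale.

All color is removed — every shape is now a shade of grey.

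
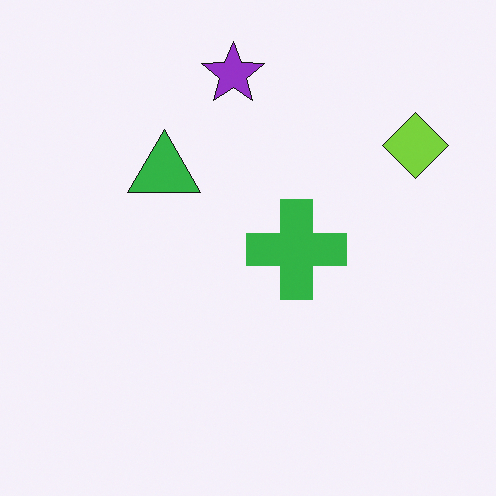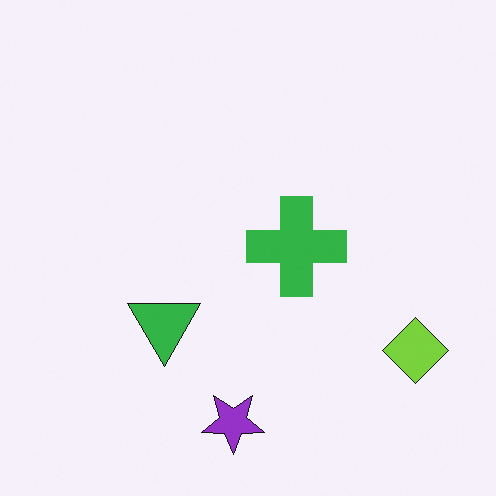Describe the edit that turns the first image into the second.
It was flipped vertically (top ↔ bottom).

The purple star is in the top of the first image and the bottom of the second — shapes on opposite sides of the horizontal midline have swapped in a mirror flip.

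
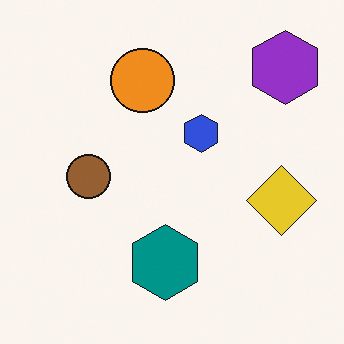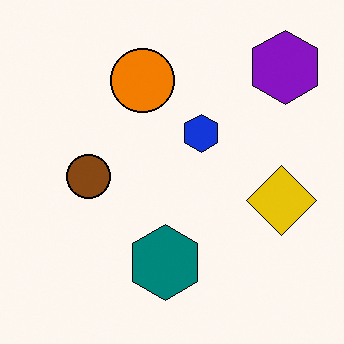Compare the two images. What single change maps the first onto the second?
The image was given slightly increased contrast.

Tones are pushed away from mid-grey across the whole image — a global contrast change.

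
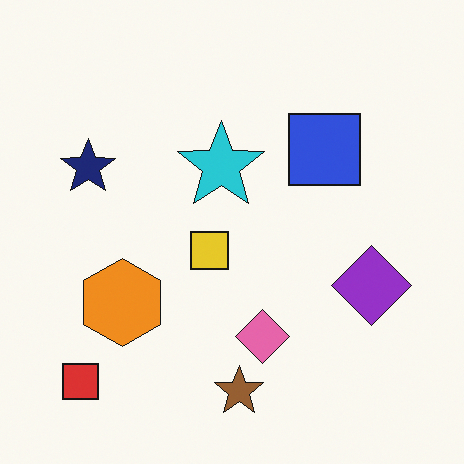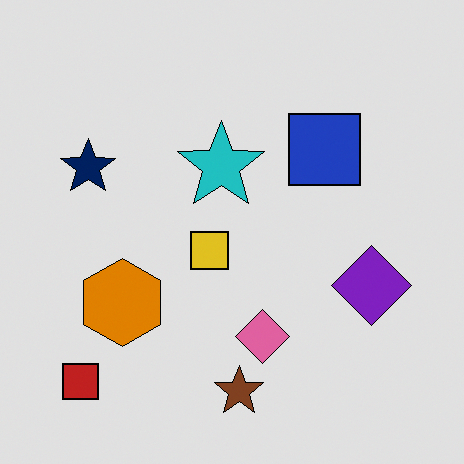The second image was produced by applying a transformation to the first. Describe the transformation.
The transformation is: posterized to a reduced palette.

Each flat color has snapped to a coarser quantized level — most visibly, the near-white background has dropped to a flat grey.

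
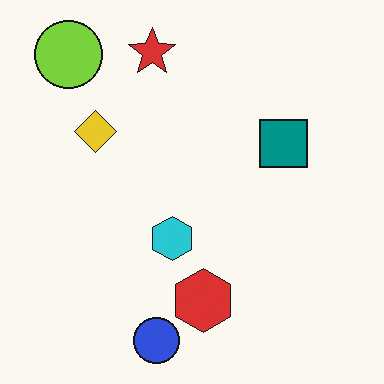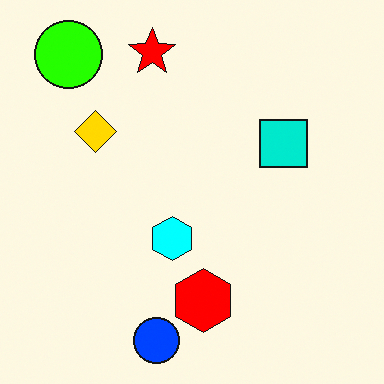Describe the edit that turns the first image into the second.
This is the original image made much more vivid (saturation change).

All colors are more vivid — a global saturation change.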